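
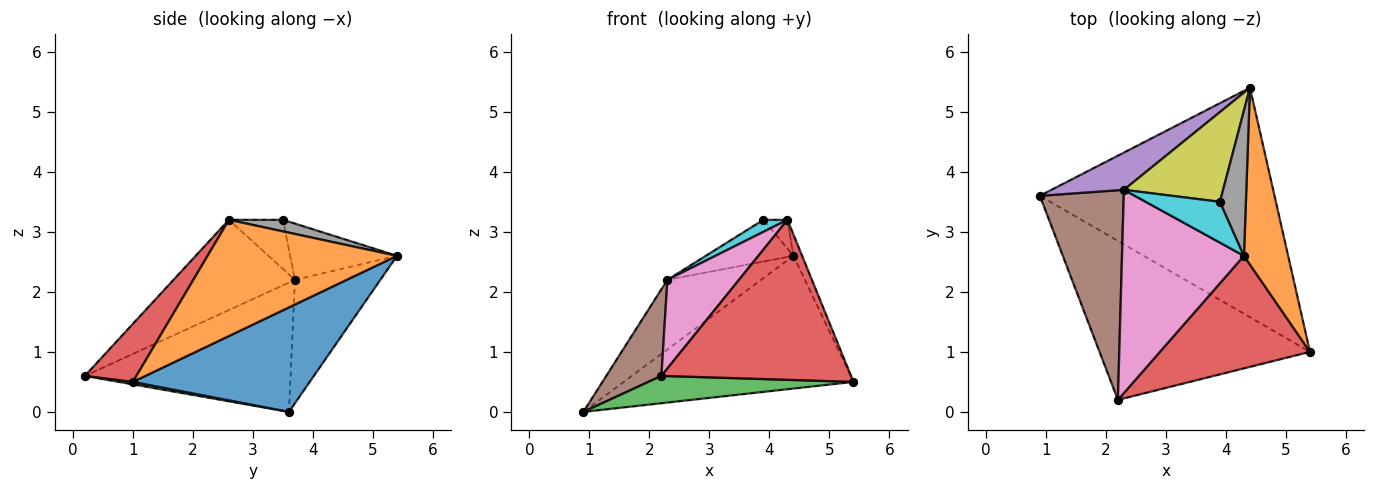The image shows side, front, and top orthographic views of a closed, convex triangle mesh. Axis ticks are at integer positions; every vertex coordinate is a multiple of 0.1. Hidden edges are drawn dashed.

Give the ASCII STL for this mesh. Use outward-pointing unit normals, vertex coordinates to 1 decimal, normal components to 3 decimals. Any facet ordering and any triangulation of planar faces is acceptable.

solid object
 facet normal 0.360 0.467 -0.808
  outer loop
   vertex 4.4 5.4 2.6
   vertex 5.4 1.0 0.5
   vertex 0.9 3.6 0.0
  endloop
 endfacet
 facet normal 0.934 0.043 0.355
  outer loop
   vertex 4.3 2.6 3.2
   vertex 5.4 1.0 0.5
   vertex 4.4 5.4 2.6
  endloop
 endfacet
 facet normal 0.012 -0.169 -0.985
  outer loop
   vertex 2.2 0.2 0.6
   vertex 0.9 3.6 0.0
   vertex 5.4 1.0 0.5
  endloop
 endfacet
 facet normal 0.217 -0.798 0.562
  outer loop
   vertex 2.2 0.2 0.6
   vertex 5.4 1.0 0.5
   vertex 4.3 2.6 3.2
  endloop
 endfacet
 facet normal -0.626 0.687 0.367
  outer loop
   vertex 2.3 3.7 2.2
   vertex 4.4 5.4 2.6
   vertex 0.9 3.6 0.0
  endloop
 endfacet
 facet normal -0.819 -0.219 0.531
  outer loop
   vertex 2.3 3.7 2.2
   vertex 0.9 3.6 0.0
   vertex 2.2 0.2 0.6
  endloop
 endfacet
 facet normal -0.561 -0.331 0.759
  outer loop
   vertex 2.3 3.7 2.2
   vertex 2.2 0.2 0.6
   vertex 4.3 2.6 3.2
  endloop
 endfacet
 facet normal 0.401 0.178 0.899
  outer loop
   vertex 3.9 3.5 3.2
   vertex 4.3 2.6 3.2
   vertex 4.4 5.4 2.6
  endloop
 endfacet
 facet normal -0.457 0.375 0.806
  outer loop
   vertex 3.9 3.5 3.2
   vertex 4.4 5.4 2.6
   vertex 2.3 3.7 2.2
  endloop
 endfacet
 facet normal -0.536 -0.238 0.810
  outer loop
   vertex 3.9 3.5 3.2
   vertex 2.3 3.7 2.2
   vertex 4.3 2.6 3.2
  endloop
 endfacet
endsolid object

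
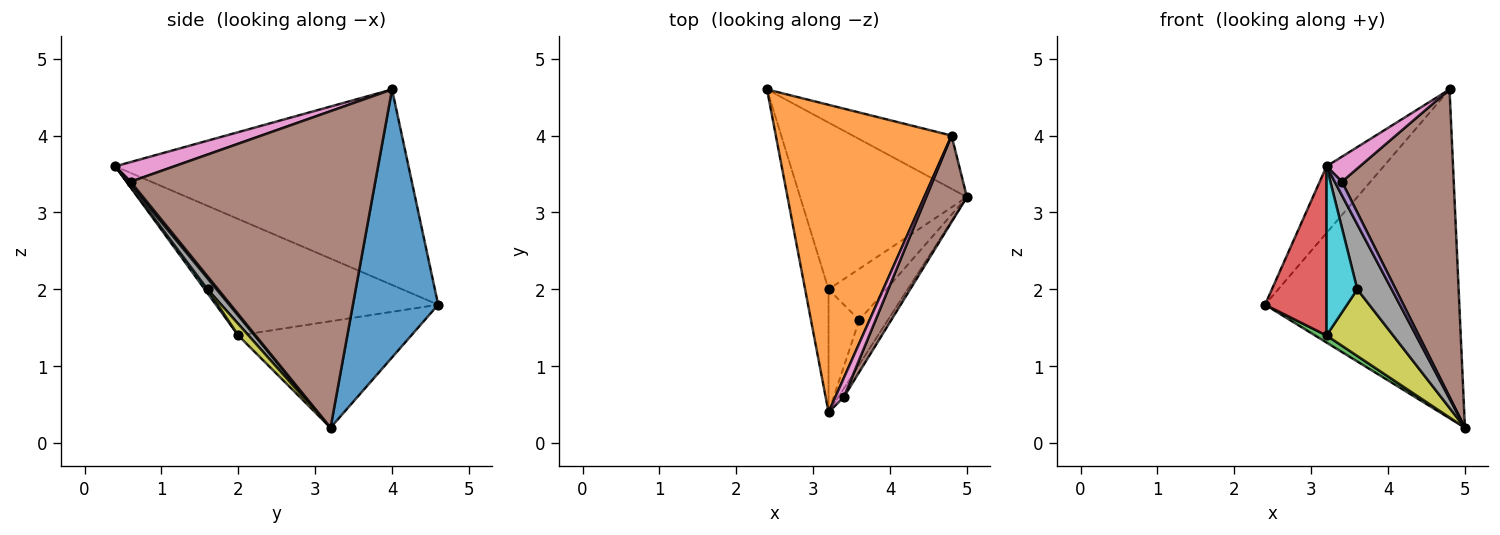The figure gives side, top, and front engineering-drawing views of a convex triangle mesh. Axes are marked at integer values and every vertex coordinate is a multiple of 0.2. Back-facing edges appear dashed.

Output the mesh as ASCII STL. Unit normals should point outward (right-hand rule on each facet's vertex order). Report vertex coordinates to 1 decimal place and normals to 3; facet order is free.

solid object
 facet normal 0.398 0.906 -0.147
  outer loop
   vertex 4.8 4.0 4.6
   vertex 5.0 3.2 0.2
   vertex 2.4 4.6 1.8
  endloop
 endfacet
 facet normal -0.736 0.143 0.662
  outer loop
   vertex 4.8 4.0 4.6
   vertex 2.4 4.6 1.8
   vertex 3.2 0.4 3.6
  endloop
 endfacet
 facet normal -0.538 -0.036 -0.842
  outer loop
   vertex 3.2 2.0 1.4
   vertex 2.4 4.6 1.8
   vertex 5.0 3.2 0.2
  endloop
 endfacet
 facet normal -0.946 -0.262 -0.190
  outer loop
   vertex 3.2 2.0 1.4
   vertex 3.2 0.4 3.6
   vertex 2.4 4.6 1.8
  endloop
 endfacet
 facet normal 0.303 -0.808 -0.505
  outer loop
   vertex 3.4 0.6 3.4
   vertex 3.2 0.4 3.6
   vertex 5.0 3.2 0.2
  endloop
 endfacet
 facet normal 0.903 -0.413 0.116
  outer loop
   vertex 3.4 0.6 3.4
   vertex 5.0 3.2 0.2
   vertex 4.8 4.0 4.6
  endloop
 endfacet
 facet normal 0.814 -0.460 0.354
  outer loop
   vertex 3.4 0.6 3.4
   vertex 4.8 4.0 4.6
   vertex 3.2 0.4 3.6
  endloop
 endfacet
 facet normal 0.212 -0.807 -0.552
  outer loop
   vertex 3.6 1.6 2.0
   vertex 5.0 3.2 0.2
   vertex 3.2 0.4 3.6
  endloop
 endfacet
 facet normal 0.121 -0.787 -0.605
  outer loop
   vertex 3.6 1.6 2.0
   vertex 3.2 2.0 1.4
   vertex 5.0 3.2 0.2
  endloop
 endfacet
 facet normal 0.073 -0.807 -0.587
  outer loop
   vertex 3.6 1.6 2.0
   vertex 3.2 0.4 3.6
   vertex 3.2 2.0 1.4
  endloop
 endfacet
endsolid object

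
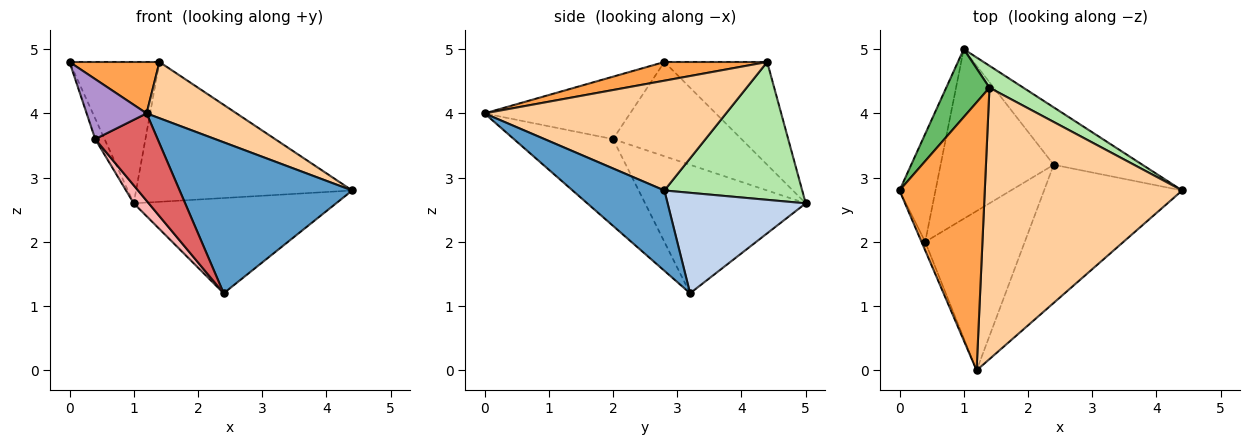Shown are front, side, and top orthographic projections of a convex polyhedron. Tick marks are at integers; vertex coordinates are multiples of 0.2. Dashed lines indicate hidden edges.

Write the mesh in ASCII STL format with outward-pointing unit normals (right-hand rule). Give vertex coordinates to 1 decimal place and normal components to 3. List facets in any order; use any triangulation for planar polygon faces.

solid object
 facet normal 0.365 -0.687 -0.628
  outer loop
   vertex 2.4 3.2 1.2
   vertex 4.4 2.8 2.8
   vertex 1.2 0.0 4.0
  endloop
 endfacet
 facet normal 0.505 0.739 -0.446
  outer loop
   vertex 1.0 5.0 2.6
   vertex 4.4 2.8 2.8
   vertex 2.4 3.2 1.2
  endloop
 endfacet
 facet normal 0.210 -0.184 0.960
  outer loop
   vertex 1.4 4.4 4.8
   vertex 0.0 2.8 4.8
   vertex 1.2 0.0 4.0
  endloop
 endfacet
 facet normal 0.478 -0.178 0.860
  outer loop
   vertex 1.4 4.4 4.8
   vertex 1.2 0.0 4.0
   vertex 4.4 2.8 2.8
  endloop
 endfacet
 facet normal -0.718 0.628 0.302
  outer loop
   vertex 1.4 4.4 4.8
   vertex 1.0 5.0 2.6
   vertex 0.0 2.8 4.8
  endloop
 endfacet
 facet normal 0.533 0.836 0.131
  outer loop
   vertex 1.4 4.4 4.8
   vertex 4.4 2.8 2.8
   vertex 1.0 5.0 2.6
  endloop
 endfacet
 facet normal -0.607 -0.382 -0.697
  outer loop
   vertex 0.4 2.0 3.6
   vertex 2.4 3.2 1.2
   vertex 1.2 0.0 4.0
  endloop
 endfacet
 facet normal -0.749 -0.070 -0.659
  outer loop
   vertex 0.4 2.0 3.6
   vertex 1.0 5.0 2.6
   vertex 2.4 3.2 1.2
  endloop
 endfacet
 facet normal -0.923 -0.380 -0.054
  outer loop
   vertex 0.4 2.0 3.6
   vertex 1.2 0.0 4.0
   vertex 0.0 2.8 4.8
  endloop
 endfacet
 facet normal -0.932 0.068 -0.356
  outer loop
   vertex 0.4 2.0 3.6
   vertex 0.0 2.8 4.8
   vertex 1.0 5.0 2.6
  endloop
 endfacet
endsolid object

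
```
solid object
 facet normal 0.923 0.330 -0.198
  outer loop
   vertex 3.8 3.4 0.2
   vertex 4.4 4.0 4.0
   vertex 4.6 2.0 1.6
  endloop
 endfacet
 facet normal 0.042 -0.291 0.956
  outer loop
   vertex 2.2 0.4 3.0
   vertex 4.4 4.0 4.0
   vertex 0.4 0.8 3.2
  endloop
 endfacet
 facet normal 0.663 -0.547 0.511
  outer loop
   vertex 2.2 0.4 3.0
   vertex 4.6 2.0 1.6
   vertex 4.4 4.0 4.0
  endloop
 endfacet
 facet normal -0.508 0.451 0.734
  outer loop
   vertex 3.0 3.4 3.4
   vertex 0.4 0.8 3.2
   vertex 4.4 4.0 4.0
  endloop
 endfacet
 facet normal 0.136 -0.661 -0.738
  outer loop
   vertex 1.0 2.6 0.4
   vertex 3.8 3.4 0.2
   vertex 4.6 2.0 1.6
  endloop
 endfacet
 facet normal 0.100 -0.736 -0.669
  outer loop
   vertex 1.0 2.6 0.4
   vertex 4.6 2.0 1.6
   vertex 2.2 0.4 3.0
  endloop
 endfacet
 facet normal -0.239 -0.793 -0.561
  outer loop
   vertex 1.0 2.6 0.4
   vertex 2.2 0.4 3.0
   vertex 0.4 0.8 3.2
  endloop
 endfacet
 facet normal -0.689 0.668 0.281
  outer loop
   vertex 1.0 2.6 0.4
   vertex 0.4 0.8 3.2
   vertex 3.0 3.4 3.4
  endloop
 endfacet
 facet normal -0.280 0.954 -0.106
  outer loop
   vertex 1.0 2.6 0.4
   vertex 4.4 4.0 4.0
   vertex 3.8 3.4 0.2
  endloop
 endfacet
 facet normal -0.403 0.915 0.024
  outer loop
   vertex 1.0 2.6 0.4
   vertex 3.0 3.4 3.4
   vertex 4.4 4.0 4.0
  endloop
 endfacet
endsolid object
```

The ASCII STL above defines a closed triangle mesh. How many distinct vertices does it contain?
7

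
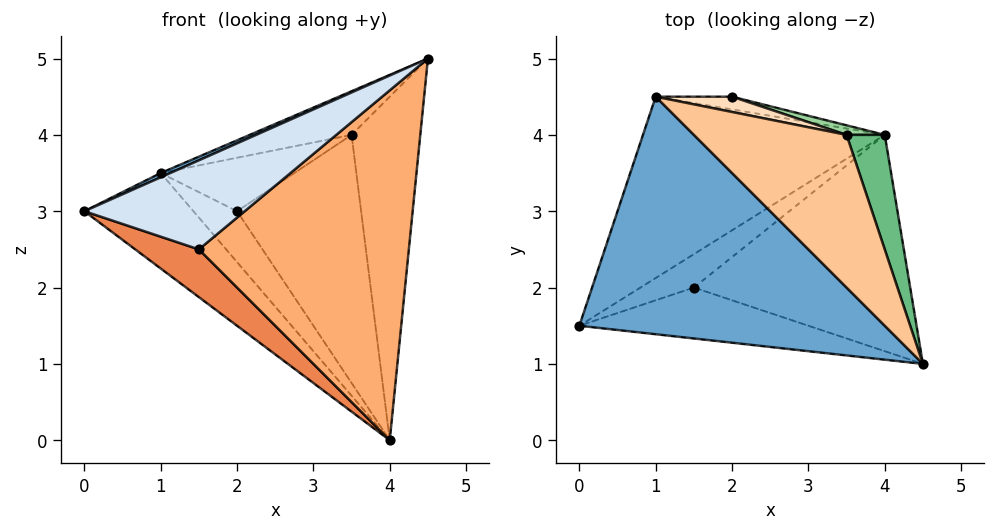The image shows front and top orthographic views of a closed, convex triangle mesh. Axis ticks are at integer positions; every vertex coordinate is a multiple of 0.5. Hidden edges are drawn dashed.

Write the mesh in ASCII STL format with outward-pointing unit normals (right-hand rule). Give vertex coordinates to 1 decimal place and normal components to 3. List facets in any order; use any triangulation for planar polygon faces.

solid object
 facet normal -0.408 -0.016 0.913
  outer loop
   vertex 1.0 4.5 3.5
   vertex 0.0 1.5 3.0
   vertex 4.5 1.0 5.0
  endloop
 endfacet
 facet normal -0.691 0.337 -0.640
  outer loop
   vertex 1.0 4.5 3.5
   vertex 4.0 4.0 0.0
   vertex 0.0 1.5 3.0
  endloop
 endfacet
 facet normal -0.120 0.963 -0.241
  outer loop
   vertex 1.0 4.5 3.5
   vertex 2.0 4.5 3.0
   vertex 4.0 4.0 0.0
  endloop
 endfacet
 facet normal 0.123 -0.862 -0.492
  outer loop
   vertex 1.5 2.0 2.5
   vertex 4.5 1.0 5.0
   vertex 0.0 1.5 3.0
  endloop
 endfacet
 facet normal 0.082 -0.816 -0.572
  outer loop
   vertex 1.5 2.0 2.5
   vertex 0.0 1.5 3.0
   vertex 4.0 4.0 0.0
  endloop
 endfacet
 facet normal 0.153 -0.841 -0.520
  outer loop
   vertex 1.5 2.0 2.5
   vertex 4.0 4.0 0.0
   vertex 4.5 1.0 5.0
  endloop
 endfacet
 facet normal -0.136 0.272 0.953
  outer loop
   vertex 3.5 4.0 4.0
   vertex 1.0 4.5 3.5
   vertex 4.5 1.0 5.0
  endloop
 endfacet
 facet normal 0.136 0.953 0.272
  outer loop
   vertex 3.5 4.0 4.0
   vertex 2.0 4.5 3.0
   vertex 1.0 4.5 3.5
  endloop
 endfacet
 facet normal 0.930 0.349 0.116
  outer loop
   vertex 3.5 4.0 4.0
   vertex 4.5 1.0 5.0
   vertex 4.0 4.0 0.0
  endloop
 endfacet
 facet normal 0.294 0.955 0.037
  outer loop
   vertex 3.5 4.0 4.0
   vertex 4.0 4.0 0.0
   vertex 2.0 4.5 3.0
  endloop
 endfacet
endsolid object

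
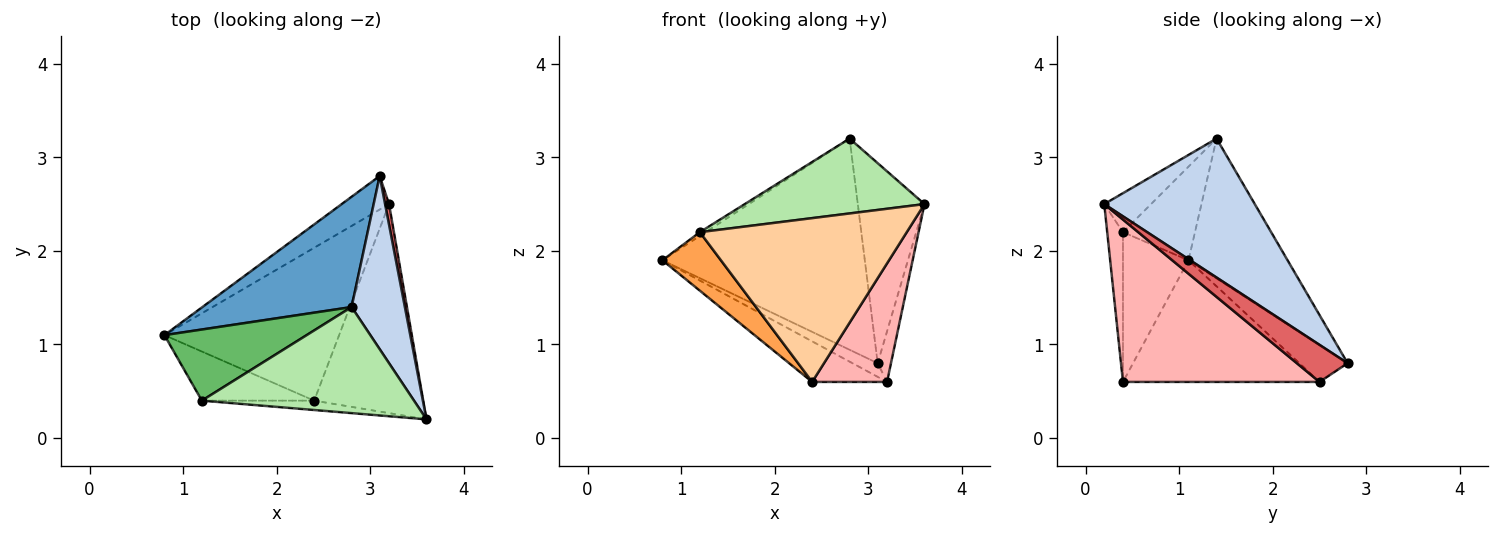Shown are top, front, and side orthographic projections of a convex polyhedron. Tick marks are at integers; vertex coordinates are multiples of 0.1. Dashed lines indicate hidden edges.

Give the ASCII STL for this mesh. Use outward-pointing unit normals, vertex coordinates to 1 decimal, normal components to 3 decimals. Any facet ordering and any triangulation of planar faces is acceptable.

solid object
 facet normal -0.398 0.813 0.425
  outer loop
   vertex 2.8 1.4 3.2
   vertex 3.1 2.8 0.8
   vertex 0.8 1.1 1.9
  endloop
 endfacet
 facet normal 0.863 0.382 0.331
  outer loop
   vertex 2.8 1.4 3.2
   vertex 3.6 0.2 2.5
   vertex 3.1 2.8 0.8
  endloop
 endfacet
 facet normal -0.651 -0.581 -0.488
  outer loop
   vertex 1.2 0.4 2.2
   vertex 0.8 1.1 1.9
   vertex 2.4 0.4 0.6
  endloop
 endfacet
 facet normal -0.076 -0.995 -0.057
  outer loop
   vertex 1.2 0.4 2.2
   vertex 2.4 0.4 0.6
   vertex 3.6 0.2 2.5
  endloop
 endfacet
 facet normal -0.549 0.044 0.835
  outer loop
   vertex 1.2 0.4 2.2
   vertex 2.8 1.4 3.2
   vertex 0.8 1.1 1.9
  endloop
 endfacet
 facet normal -0.149 -0.570 0.808
  outer loop
   vertex 1.2 0.4 2.2
   vertex 3.6 0.2 2.5
   vertex 2.8 1.4 3.2
  endloop
 endfacet
 facet normal 0.962 0.252 0.103
  outer loop
   vertex 3.2 2.5 0.6
   vertex 3.1 2.8 0.8
   vertex 3.6 0.2 2.5
  endloop
 endfacet
 facet normal 0.791 -0.302 -0.532
  outer loop
   vertex 3.2 2.5 0.6
   vertex 3.6 0.2 2.5
   vertex 2.4 0.4 0.6
  endloop
 endfacet
 facet normal -0.585 0.306 -0.751
  outer loop
   vertex 3.2 2.5 0.6
   vertex 0.8 1.1 1.9
   vertex 3.1 2.8 0.8
  endloop
 endfacet
 facet normal -0.558 0.213 -0.802
  outer loop
   vertex 3.2 2.5 0.6
   vertex 2.4 0.4 0.6
   vertex 0.8 1.1 1.9
  endloop
 endfacet
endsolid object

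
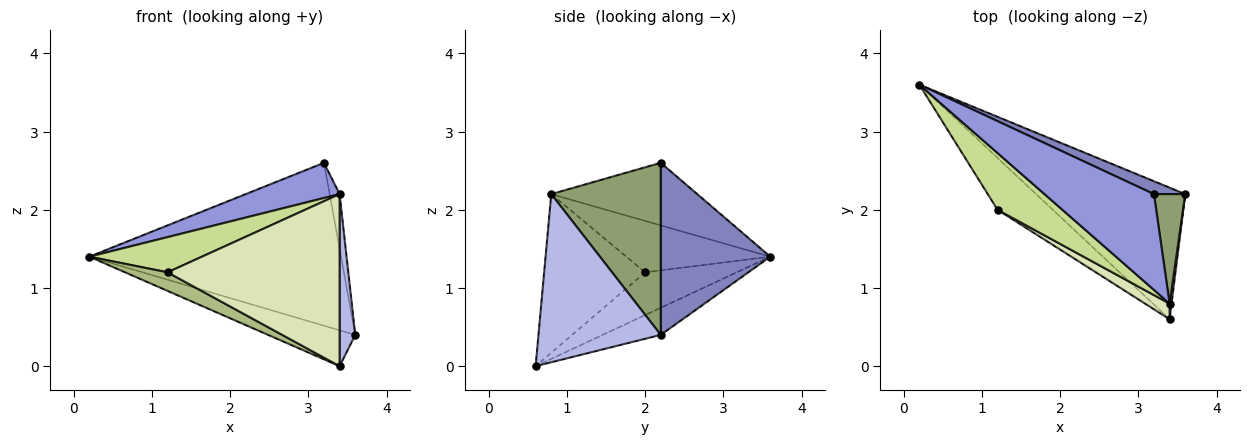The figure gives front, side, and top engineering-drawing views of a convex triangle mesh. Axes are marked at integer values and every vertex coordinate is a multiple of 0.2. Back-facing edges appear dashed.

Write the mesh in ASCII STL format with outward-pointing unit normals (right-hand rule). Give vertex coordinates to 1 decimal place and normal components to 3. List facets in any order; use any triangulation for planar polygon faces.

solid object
 facet normal -0.173 0.259 -0.950
  outer loop
   vertex 3.4 0.6 0.0
   vertex 0.2 3.6 1.4
   vertex 3.6 2.2 0.4
  endloop
 endfacet
 facet normal 0.398 0.915 0.072
  outer loop
   vertex 3.2 2.2 2.6
   vertex 3.6 2.2 0.4
   vertex 0.2 3.6 1.4
  endloop
 endfacet
 facet normal -0.473 -0.304 0.827
  outer loop
   vertex 3.4 0.8 2.2
   vertex 3.2 2.2 2.6
   vertex 0.2 3.6 1.4
  endloop
 endfacet
 facet normal 0.992 -0.127 0.012
  outer loop
   vertex 3.4 0.8 2.2
   vertex 3.4 0.6 0.0
   vertex 3.6 2.2 0.4
  endloop
 endfacet
 facet normal 0.980 0.089 0.178
  outer loop
   vertex 3.4 0.8 2.2
   vertex 3.6 2.2 0.4
   vertex 3.2 2.2 2.6
  endloop
 endfacet
 facet normal -0.589 -0.273 -0.761
  outer loop
   vertex 1.2 2.0 1.2
   vertex 0.2 3.6 1.4
   vertex 3.4 0.6 0.0
  endloop
 endfacet
 facet normal -0.559 -0.437 0.705
  outer loop
   vertex 1.2 2.0 1.2
   vertex 3.4 0.8 2.2
   vertex 0.2 3.6 1.4
  endloop
 endfacet
 facet normal -0.505 -0.860 0.078
  outer loop
   vertex 1.2 2.0 1.2
   vertex 3.4 0.6 0.0
   vertex 3.4 0.8 2.2
  endloop
 endfacet
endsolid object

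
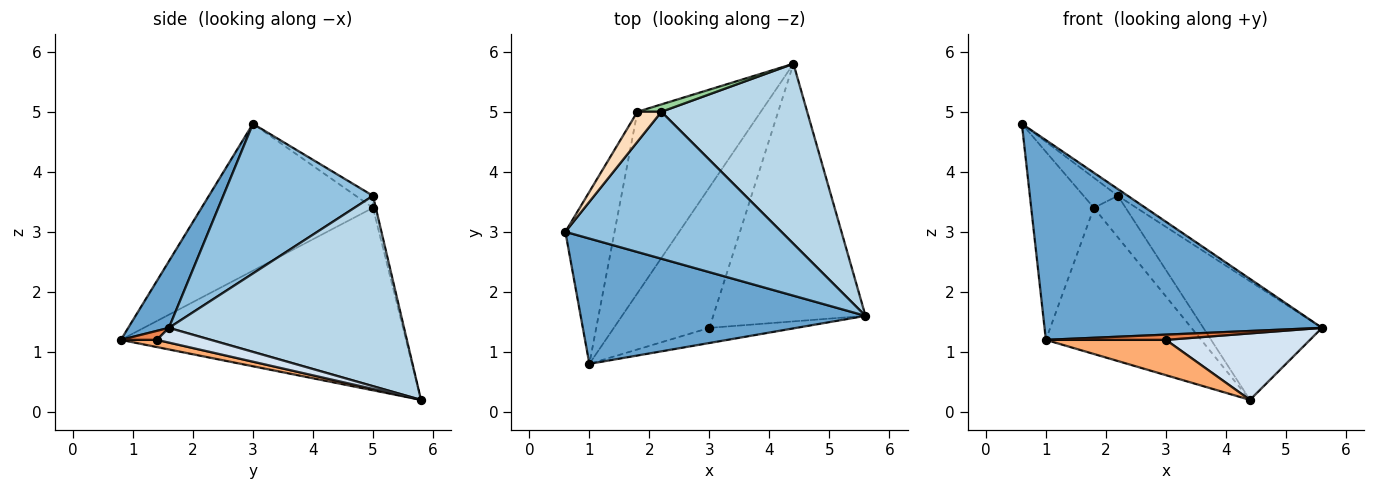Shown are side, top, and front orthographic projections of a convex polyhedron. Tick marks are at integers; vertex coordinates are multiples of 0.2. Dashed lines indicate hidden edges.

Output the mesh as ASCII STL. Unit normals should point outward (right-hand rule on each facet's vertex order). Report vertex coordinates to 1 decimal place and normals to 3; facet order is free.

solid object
 facet normal 0.123 -0.841 0.527
  outer loop
   vertex 1.0 0.8 1.2
   vertex 5.6 1.6 1.4
   vertex 0.6 3.0 4.8
  endloop
 endfacet
 facet normal 0.569 0.038 0.821
  outer loop
   vertex 2.2 5.0 3.6
   vertex 0.6 3.0 4.8
   vertex 5.6 1.6 1.4
  endloop
 endfacet
 facet normal 0.737 0.372 0.564
  outer loop
   vertex 2.2 5.0 3.6
   vertex 5.6 1.6 1.4
   vertex 4.4 5.8 0.2
  endloop
 endfacet
 facet normal 0.093 -0.249 -0.964
  outer loop
   vertex 3.0 1.4 1.2
   vertex 4.4 5.8 0.2
   vertex 5.6 1.6 1.4
  endloop
 endfacet
 facet normal 0.097 -0.324 -0.941
  outer loop
   vertex 3.0 1.4 1.2
   vertex 5.6 1.6 1.4
   vertex 1.0 0.8 1.2
  endloop
 endfacet
 facet normal 0.073 -0.243 -0.967
  outer loop
   vertex 3.0 1.4 1.2
   vertex 1.0 0.8 1.2
   vertex 4.4 5.8 0.2
  endloop
 endfacet
 facet normal -0.896 0.328 -0.300
  outer loop
   vertex 1.8 5.0 3.4
   vertex 1.0 0.8 1.2
   vertex 0.6 3.0 4.8
  endloop
 endfacet
 facet normal -0.333 0.667 0.667
  outer loop
   vertex 1.8 5.0 3.4
   vertex 0.6 3.0 4.8
   vertex 2.2 5.0 3.6
  endloop
 endfacet
 facet normal -0.755 0.411 -0.511
  outer loop
   vertex 1.8 5.0 3.4
   vertex 4.4 5.8 0.2
   vertex 1.0 0.8 1.2
  endloop
 endfacet
 facet normal -0.087 0.981 0.174
  outer loop
   vertex 1.8 5.0 3.4
   vertex 2.2 5.0 3.6
   vertex 4.4 5.8 0.2
  endloop
 endfacet
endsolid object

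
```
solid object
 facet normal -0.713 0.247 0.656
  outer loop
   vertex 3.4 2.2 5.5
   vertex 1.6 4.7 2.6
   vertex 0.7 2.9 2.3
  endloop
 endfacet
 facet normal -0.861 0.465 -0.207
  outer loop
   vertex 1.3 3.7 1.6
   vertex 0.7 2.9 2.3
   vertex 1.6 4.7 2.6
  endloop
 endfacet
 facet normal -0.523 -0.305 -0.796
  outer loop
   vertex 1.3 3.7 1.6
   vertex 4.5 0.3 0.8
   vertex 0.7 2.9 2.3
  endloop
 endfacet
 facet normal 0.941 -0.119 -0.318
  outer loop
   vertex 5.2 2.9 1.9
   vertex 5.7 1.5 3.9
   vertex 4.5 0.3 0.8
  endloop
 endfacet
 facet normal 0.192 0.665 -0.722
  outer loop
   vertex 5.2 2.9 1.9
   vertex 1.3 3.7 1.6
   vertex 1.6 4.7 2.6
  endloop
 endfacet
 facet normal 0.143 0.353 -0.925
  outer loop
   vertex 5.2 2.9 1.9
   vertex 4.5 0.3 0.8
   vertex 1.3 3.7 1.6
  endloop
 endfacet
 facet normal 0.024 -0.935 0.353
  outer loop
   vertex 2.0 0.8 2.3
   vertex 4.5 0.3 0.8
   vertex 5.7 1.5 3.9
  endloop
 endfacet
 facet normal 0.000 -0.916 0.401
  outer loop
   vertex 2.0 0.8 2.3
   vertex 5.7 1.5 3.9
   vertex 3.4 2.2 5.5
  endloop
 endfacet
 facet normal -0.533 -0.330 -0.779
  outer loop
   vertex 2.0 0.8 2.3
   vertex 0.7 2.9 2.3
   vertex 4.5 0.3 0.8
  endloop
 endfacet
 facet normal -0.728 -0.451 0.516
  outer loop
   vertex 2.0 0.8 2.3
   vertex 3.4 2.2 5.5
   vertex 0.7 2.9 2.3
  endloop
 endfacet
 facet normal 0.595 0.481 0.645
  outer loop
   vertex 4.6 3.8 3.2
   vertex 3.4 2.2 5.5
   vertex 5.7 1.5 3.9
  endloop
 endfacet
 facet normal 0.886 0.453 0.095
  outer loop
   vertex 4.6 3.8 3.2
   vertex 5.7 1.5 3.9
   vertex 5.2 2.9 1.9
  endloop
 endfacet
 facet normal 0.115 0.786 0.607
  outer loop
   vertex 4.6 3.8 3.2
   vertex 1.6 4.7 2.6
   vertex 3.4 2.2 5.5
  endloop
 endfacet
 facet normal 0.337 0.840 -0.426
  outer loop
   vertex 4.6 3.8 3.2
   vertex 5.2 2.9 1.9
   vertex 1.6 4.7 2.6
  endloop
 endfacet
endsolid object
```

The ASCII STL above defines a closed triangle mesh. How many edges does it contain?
21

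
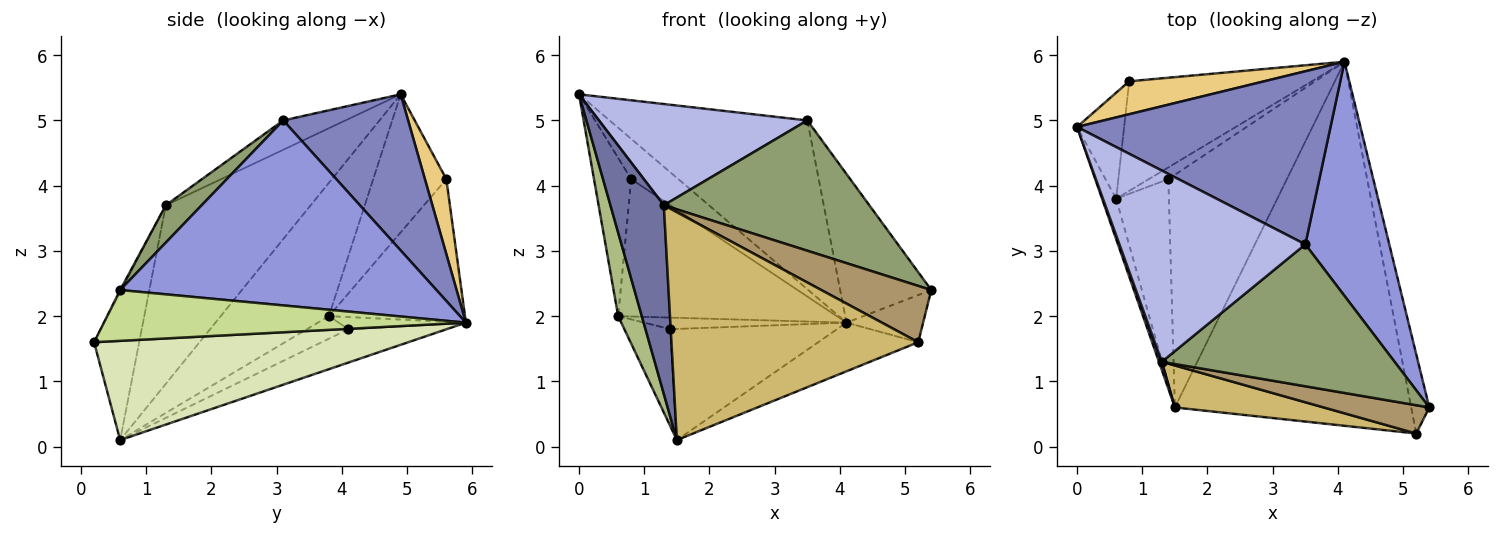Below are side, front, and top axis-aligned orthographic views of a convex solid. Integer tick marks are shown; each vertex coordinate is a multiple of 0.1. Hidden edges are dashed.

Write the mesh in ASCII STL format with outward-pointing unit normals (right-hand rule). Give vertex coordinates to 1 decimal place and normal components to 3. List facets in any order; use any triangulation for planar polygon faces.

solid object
 facet normal -0.938 -0.346 0.015
  outer loop
   vertex 1.3 1.3 3.7
   vertex 0.0 4.9 5.4
   vertex 1.5 0.6 0.1
  endloop
 endfacet
 facet normal 0.403 0.639 0.655
  outer loop
   vertex 3.5 3.1 5.0
   vertex 4.1 5.9 1.9
   vertex 0.0 4.9 5.4
  endloop
 endfacet
 facet normal 0.881 0.254 0.400
  outer loop
   vertex 3.5 3.1 5.0
   vertex 5.4 0.6 2.4
   vertex 4.1 5.9 1.9
  endloop
 endfacet
 facet normal -0.138 -0.463 0.875
  outer loop
   vertex 3.5 3.1 5.0
   vertex 0.0 4.9 5.4
   vertex 1.3 1.3 3.7
  endloop
 endfacet
 facet normal 0.117 -0.672 0.732
  outer loop
   vertex 3.5 3.1 5.0
   vertex 1.3 1.3 3.7
   vertex 5.4 0.6 2.4
  endloop
 endfacet
 facet normal -0.972 -0.212 -0.103
  outer loop
   vertex 0.6 3.8 2.0
   vertex 1.5 0.6 0.1
   vertex 0.0 4.9 5.4
  endloop
 endfacet
 facet normal 0.924 0.196 -0.329
  outer loop
   vertex 5.2 0.2 1.6
   vertex 4.1 5.9 1.9
   vertex 5.4 0.6 2.4
  endloop
 endfacet
 facet normal 0.384 0.122 -0.915
  outer loop
   vertex 5.2 0.2 1.6
   vertex 1.5 0.6 0.1
   vertex 4.1 5.9 1.9
  endloop
 endfacet
 facet normal -0.010 -0.893 0.449
  outer loop
   vertex 5.2 0.2 1.6
   vertex 5.4 0.6 2.4
   vertex 1.3 1.3 3.7
  endloop
 endfacet
 facet normal -0.177 -0.968 0.178
  outer loop
   vertex 5.2 0.2 1.6
   vertex 1.3 1.3 3.7
   vertex 1.5 0.6 0.1
  endloop
 endfacet
 facet normal 0.332 0.730 0.597
  outer loop
   vertex 0.8 5.6 4.1
   vertex 0.0 4.9 5.4
   vertex 4.1 5.9 1.9
  endloop
 endfacet
 facet normal -0.853 0.434 -0.291
  outer loop
   vertex 0.8 5.6 4.1
   vertex 0.6 3.8 2.0
   vertex 0.0 4.9 5.4
  endloop
 endfacet
 facet normal -0.438 0.703 -0.561
  outer loop
   vertex 0.8 5.6 4.1
   vertex 4.1 5.9 1.9
   vertex 0.6 3.8 2.0
  endloop
 endfacet
 facet normal -0.246 0.418 -0.875
  outer loop
   vertex 1.4 4.1 1.8
   vertex 4.1 5.9 1.9
   vertex 1.5 0.6 0.1
  endloop
 endfacet
 facet normal -0.404 0.642 -0.652
  outer loop
   vertex 1.4 4.1 1.8
   vertex 0.6 3.8 2.0
   vertex 4.1 5.9 1.9
  endloop
 endfacet
 facet normal -0.360 0.399 -0.843
  outer loop
   vertex 1.4 4.1 1.8
   vertex 1.5 0.6 0.1
   vertex 0.6 3.8 2.0
  endloop
 endfacet
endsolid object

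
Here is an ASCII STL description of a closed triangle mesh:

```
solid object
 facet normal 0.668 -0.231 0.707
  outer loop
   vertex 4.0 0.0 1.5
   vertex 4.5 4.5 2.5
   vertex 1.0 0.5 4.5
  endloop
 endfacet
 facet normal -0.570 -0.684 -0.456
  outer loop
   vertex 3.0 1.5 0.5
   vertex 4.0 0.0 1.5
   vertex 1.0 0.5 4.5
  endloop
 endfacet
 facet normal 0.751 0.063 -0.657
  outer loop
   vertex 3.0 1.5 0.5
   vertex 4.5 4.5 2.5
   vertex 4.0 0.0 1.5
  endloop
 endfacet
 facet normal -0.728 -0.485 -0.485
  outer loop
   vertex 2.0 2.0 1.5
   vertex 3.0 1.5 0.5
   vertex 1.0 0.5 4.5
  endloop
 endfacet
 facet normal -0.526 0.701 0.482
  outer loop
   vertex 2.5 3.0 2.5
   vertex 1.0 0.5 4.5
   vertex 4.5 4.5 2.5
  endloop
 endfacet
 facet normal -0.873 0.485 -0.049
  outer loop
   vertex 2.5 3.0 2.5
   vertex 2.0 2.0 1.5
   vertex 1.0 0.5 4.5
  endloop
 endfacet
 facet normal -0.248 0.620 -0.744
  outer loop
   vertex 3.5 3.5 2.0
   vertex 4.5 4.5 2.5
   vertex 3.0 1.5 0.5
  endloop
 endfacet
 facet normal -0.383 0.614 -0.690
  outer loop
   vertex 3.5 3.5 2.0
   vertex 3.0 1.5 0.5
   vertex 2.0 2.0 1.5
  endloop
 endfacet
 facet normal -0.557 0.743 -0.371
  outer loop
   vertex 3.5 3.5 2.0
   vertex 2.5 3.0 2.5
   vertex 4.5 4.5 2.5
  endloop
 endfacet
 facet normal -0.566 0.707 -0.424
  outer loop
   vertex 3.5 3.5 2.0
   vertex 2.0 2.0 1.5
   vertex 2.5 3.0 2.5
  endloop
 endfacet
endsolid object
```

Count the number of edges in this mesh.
15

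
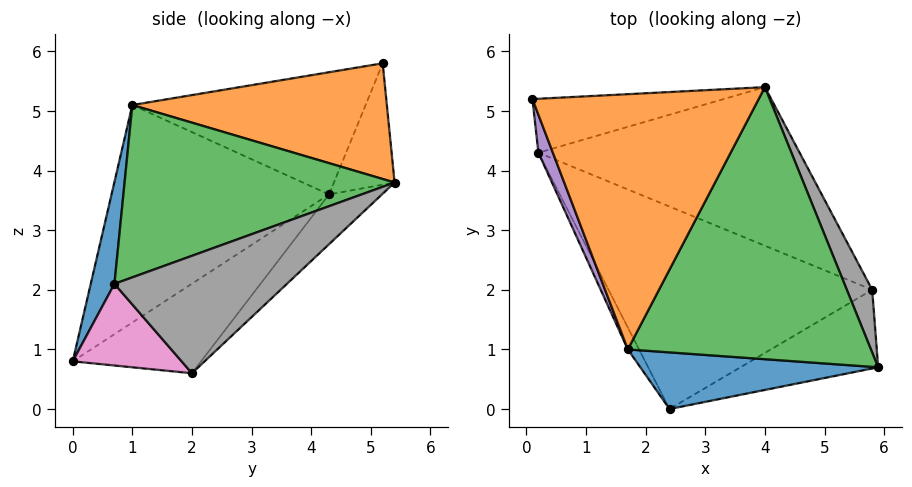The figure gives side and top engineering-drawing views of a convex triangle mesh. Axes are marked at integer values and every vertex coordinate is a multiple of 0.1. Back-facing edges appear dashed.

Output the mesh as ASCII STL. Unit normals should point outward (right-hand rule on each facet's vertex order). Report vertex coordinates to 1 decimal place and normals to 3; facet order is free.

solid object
 facet normal 0.103 -0.965 0.241
  outer loop
   vertex 1.7 1.0 5.1
   vertex 2.4 0.0 0.8
   vertex 5.9 0.7 2.1
  endloop
 endfacet
 facet normal 0.455 0.025 0.890
  outer loop
   vertex 1.7 1.0 5.1
   vertex 4.0 5.4 3.8
   vertex 0.1 5.2 5.8
  endloop
 endfacet
 facet normal 0.577 -0.061 0.814
  outer loop
   vertex 1.7 1.0 5.1
   vertex 5.9 0.7 2.1
   vertex 4.0 5.4 3.8
  endloop
 endfacet
 facet normal -0.239 0.895 -0.377
  outer loop
   vertex 0.2 4.3 3.6
   vertex 0.1 5.2 5.8
   vertex 4.0 5.4 3.8
  endloop
 endfacet
 facet normal -0.923 -0.370 0.109
  outer loop
   vertex 0.2 4.3 3.6
   vertex 1.7 1.0 5.1
   vertex 0.1 5.2 5.8
  endloop
 endfacet
 facet normal -0.901 -0.431 -0.047
  outer loop
   vertex 0.2 4.3 3.6
   vertex 2.4 0.0 0.8
   vertex 1.7 1.0 5.1
  endloop
 endfacet
 facet normal 0.369 -0.690 -0.623
  outer loop
   vertex 5.8 2.0 0.6
   vertex 5.9 0.7 2.1
   vertex 2.4 0.0 0.8
  endloop
 endfacet
 facet normal 0.931 0.304 0.201
  outer loop
   vertex 5.8 2.0 0.6
   vertex 4.0 5.4 3.8
   vertex 5.9 0.7 2.1
  endloop
 endfacet
 facet normal -0.293 0.412 -0.863
  outer loop
   vertex 5.8 2.0 0.6
   vertex 2.4 0.0 0.8
   vertex 0.2 4.3 3.6
  endloop
 endfacet
 facet normal -0.144 0.637 -0.758
  outer loop
   vertex 5.8 2.0 0.6
   vertex 0.2 4.3 3.6
   vertex 4.0 5.4 3.8
  endloop
 endfacet
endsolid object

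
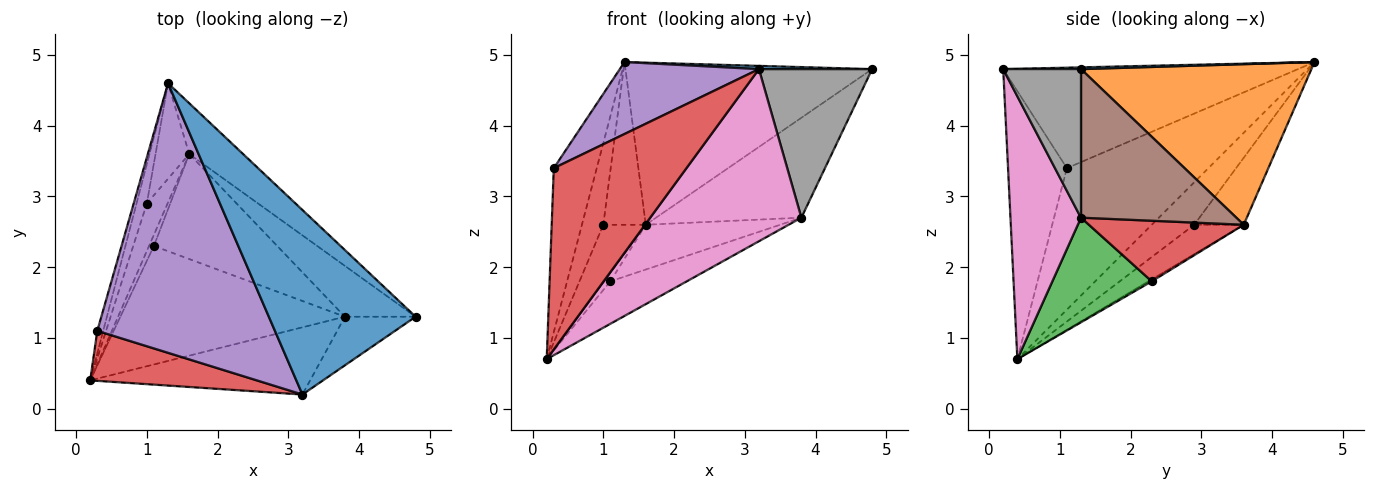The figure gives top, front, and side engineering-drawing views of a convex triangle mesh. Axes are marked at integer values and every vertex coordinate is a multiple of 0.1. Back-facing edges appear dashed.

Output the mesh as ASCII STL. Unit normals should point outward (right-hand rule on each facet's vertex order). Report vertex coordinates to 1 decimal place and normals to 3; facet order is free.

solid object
 facet normal 0.012 -0.018 1.000
  outer loop
   vertex 3.2 0.2 4.8
   vertex 4.8 1.3 4.8
   vertex 1.3 4.6 4.9
  endloop
 endfacet
 facet normal 0.665 0.712 -0.223
  outer loop
   vertex 1.6 3.6 2.6
   vertex 1.3 4.6 4.9
   vertex 4.8 1.3 4.8
  endloop
 endfacet
 facet normal -0.956 0.290 -0.040
  outer loop
   vertex 0.3 1.1 3.4
   vertex 1.3 4.6 4.9
   vertex 0.2 0.4 0.7
  endloop
 endfacet
 facet normal -0.393 -0.886 0.244
  outer loop
   vertex 0.3 1.1 3.4
   vertex 0.2 0.4 0.7
   vertex 3.2 0.2 4.8
  endloop
 endfacet
 facet normal -0.480 -0.226 0.848
  outer loop
   vertex 0.3 1.1 3.4
   vertex 3.2 0.2 4.8
   vertex 1.3 4.6 4.9
  endloop
 endfacet
 facet normal 0.690 0.645 -0.328
  outer loop
   vertex 3.8 1.3 2.7
   vertex 1.6 3.6 2.6
   vertex 4.8 1.3 4.8
  endloop
 endfacet
 facet normal 0.399 -0.854 -0.334
  outer loop
   vertex 3.8 1.3 2.7
   vertex 3.2 0.2 4.8
   vertex 0.2 0.4 0.7
  endloop
 endfacet
 facet normal 0.547 -0.796 -0.260
  outer loop
   vertex 3.8 1.3 2.7
   vertex 4.8 1.3 4.8
   vertex 3.2 0.2 4.8
  endloop
 endfacet
 facet normal -0.873 0.440 -0.211
  outer loop
   vertex 1.0 2.9 2.6
   vertex 0.2 0.4 0.7
   vertex 1.3 4.6 4.9
  endloop
 endfacet
 facet normal -0.669 0.573 -0.473
  outer loop
   vertex 1.0 2.9 2.6
   vertex 1.6 3.6 2.6
   vertex 0.2 0.4 0.7
  endloop
 endfacet
 facet normal -0.709 0.608 -0.357
  outer loop
   vertex 1.0 2.9 2.6
   vertex 1.3 4.6 4.9
   vertex 1.6 3.6 2.6
  endloop
 endfacet
 facet normal -0.308 0.582 -0.753
  outer loop
   vertex 1.1 2.3 1.8
   vertex 0.2 0.4 0.7
   vertex 1.6 3.6 2.6
  endloop
 endfacet
 facet normal 0.402 0.309 -0.862
  outer loop
   vertex 1.1 2.3 1.8
   vertex 3.8 1.3 2.7
   vertex 0.2 0.4 0.7
  endloop
 endfacet
 facet normal 0.412 0.357 -0.838
  outer loop
   vertex 1.1 2.3 1.8
   vertex 1.6 3.6 2.6
   vertex 3.8 1.3 2.7
  endloop
 endfacet
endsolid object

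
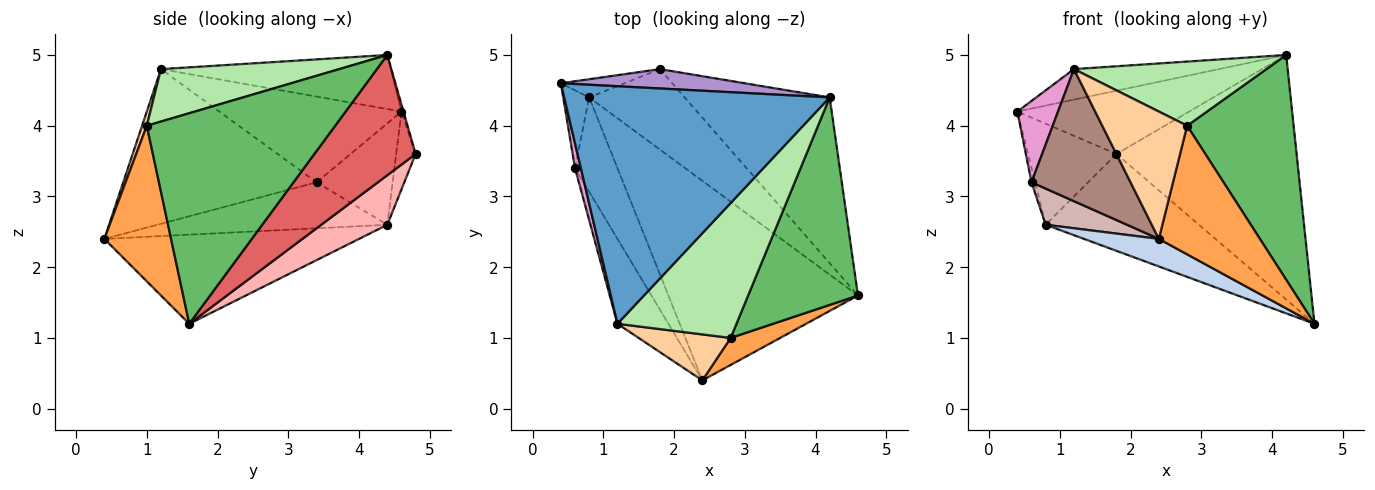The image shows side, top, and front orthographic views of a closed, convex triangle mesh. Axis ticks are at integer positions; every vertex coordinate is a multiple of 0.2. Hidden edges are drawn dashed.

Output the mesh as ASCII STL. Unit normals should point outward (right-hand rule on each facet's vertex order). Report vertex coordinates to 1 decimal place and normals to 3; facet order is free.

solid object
 facet normal -0.198 0.125 0.972
  outer loop
   vertex 1.2 1.2 4.8
   vertex 4.2 4.4 5.0
   vertex 0.4 4.6 4.2
  endloop
 endfacet
 facet normal -0.422 -0.124 -0.898
  outer loop
   vertex 0.8 4.4 2.6
   vertex 4.6 1.6 1.2
   vertex 2.4 0.4 2.4
  endloop
 endfacet
 facet normal 0.543 -0.822 0.173
  outer loop
   vertex 2.8 1.0 4.0
   vertex 2.4 0.4 2.4
   vertex 4.6 1.6 1.2
  endloop
 endfacet
 facet normal 0.052 -0.939 0.339
  outer loop
   vertex 2.8 1.0 4.0
   vertex 1.2 1.2 4.8
   vertex 2.4 0.4 2.4
  endloop
 endfacet
 facet normal 0.793 -0.448 0.414
  outer loop
   vertex 2.8 1.0 4.0
   vertex 4.6 1.6 1.2
   vertex 4.2 4.4 5.0
  endloop
 endfacet
 facet normal 0.370 -0.399 0.839
  outer loop
   vertex 2.8 1.0 4.0
   vertex 4.2 4.4 5.0
   vertex 1.2 1.2 4.8
  endloop
 endfacet
 facet normal 0.422 0.751 -0.509
  outer loop
   vertex 1.8 4.8 3.6
   vertex 4.2 4.4 5.0
   vertex 4.6 1.6 1.2
  endloop
 endfacet
 facet normal 0.315 0.730 -0.607
  outer loop
   vertex 1.8 4.8 3.6
   vertex 4.6 1.6 1.2
   vertex 0.8 4.4 2.6
  endloop
 endfacet
 facet normal -0.011 0.956 0.292
  outer loop
   vertex 1.8 4.8 3.6
   vertex 0.4 4.6 4.2
   vertex 4.2 4.4 5.0
  endloop
 endfacet
 facet normal -0.212 0.962 -0.173
  outer loop
   vertex 1.8 4.8 3.6
   vertex 0.8 4.4 2.6
   vertex 0.4 4.6 4.2
  endloop
 endfacet
 facet normal -0.854 -0.437 -0.281
  outer loop
   vertex 0.6 3.4 3.2
   vertex 2.4 0.4 2.4
   vertex 1.2 1.2 4.8
  endloop
 endfacet
 facet normal -0.711 -0.252 -0.656
  outer loop
   vertex 0.6 3.4 3.2
   vertex 0.8 4.4 2.6
   vertex 2.4 0.4 2.4
  endloop
 endfacet
 facet normal -0.974 -0.217 0.066
  outer loop
   vertex 0.6 3.4 3.2
   vertex 1.2 1.2 4.8
   vertex 0.4 4.6 4.2
  endloop
 endfacet
 facet normal -0.968 0.045 -0.248
  outer loop
   vertex 0.6 3.4 3.2
   vertex 0.4 4.6 4.2
   vertex 0.8 4.4 2.6
  endloop
 endfacet
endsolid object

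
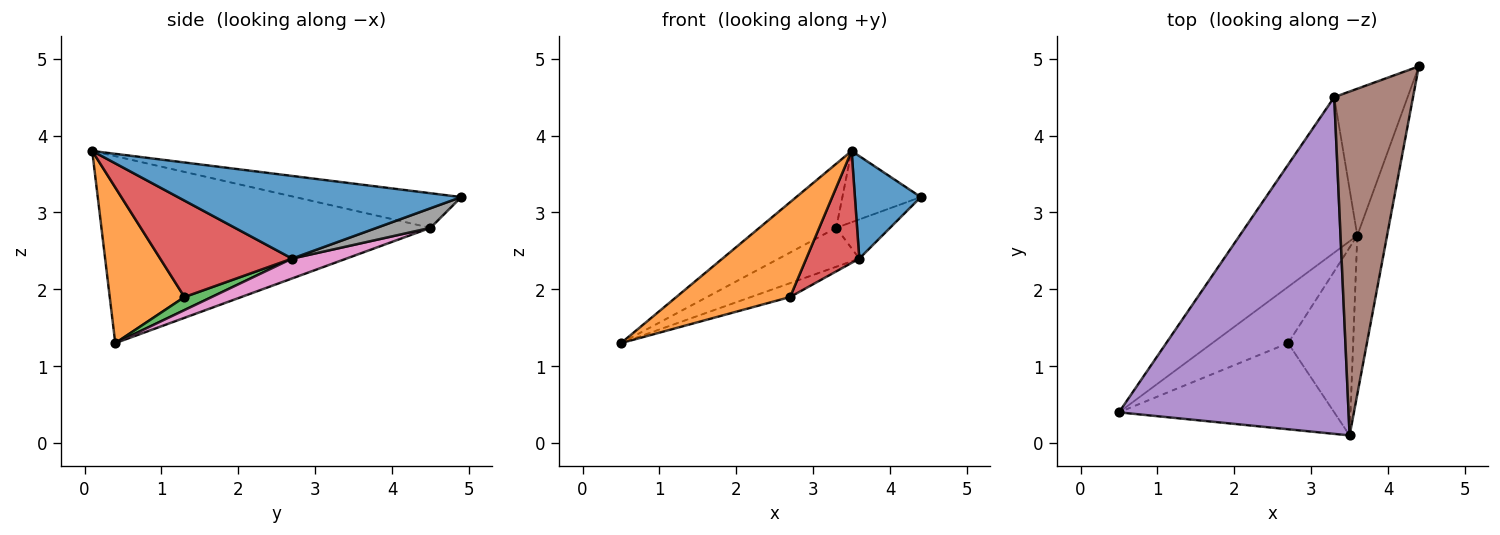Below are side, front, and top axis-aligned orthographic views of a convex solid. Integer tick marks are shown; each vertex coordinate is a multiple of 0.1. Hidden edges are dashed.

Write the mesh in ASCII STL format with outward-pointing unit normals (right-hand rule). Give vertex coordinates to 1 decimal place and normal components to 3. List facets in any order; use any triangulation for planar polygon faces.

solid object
 facet normal 0.919 -0.214 -0.331
  outer loop
   vertex 3.6 2.7 2.4
   vertex 4.4 4.9 3.2
   vertex 3.5 0.1 3.8
  endloop
 endfacet
 facet normal 0.437 -0.666 -0.605
  outer loop
   vertex 2.7 1.3 1.9
   vertex 3.5 0.1 3.8
   vertex 0.5 0.4 1.3
  endloop
 endfacet
 facet normal 0.165 0.236 -0.958
  outer loop
   vertex 2.7 1.3 1.9
   vertex 0.5 0.4 1.3
   vertex 3.6 2.7 2.4
  endloop
 endfacet
 facet normal 0.786 -0.316 -0.531
  outer loop
   vertex 2.7 1.3 1.9
   vertex 3.6 2.7 2.4
   vertex 3.5 0.1 3.8
  endloop
 endfacet
 facet normal -0.625 0.146 0.767
  outer loop
   vertex 3.3 4.5 2.8
   vertex 0.5 0.4 1.3
   vertex 3.5 0.1 3.8
  endloop
 endfacet
 facet normal -0.395 0.186 0.900
  outer loop
   vertex 3.3 4.5 2.8
   vertex 3.5 0.1 3.8
   vertex 4.4 4.9 3.2
  endloop
 endfacet
 facet normal 0.162 0.240 -0.957
  outer loop
   vertex 3.3 4.5 2.8
   vertex 3.6 2.7 2.4
   vertex 0.5 0.4 1.3
  endloop
 endfacet
 facet normal 0.250 0.250 -0.936
  outer loop
   vertex 3.3 4.5 2.8
   vertex 4.4 4.9 3.2
   vertex 3.6 2.7 2.4
  endloop
 endfacet
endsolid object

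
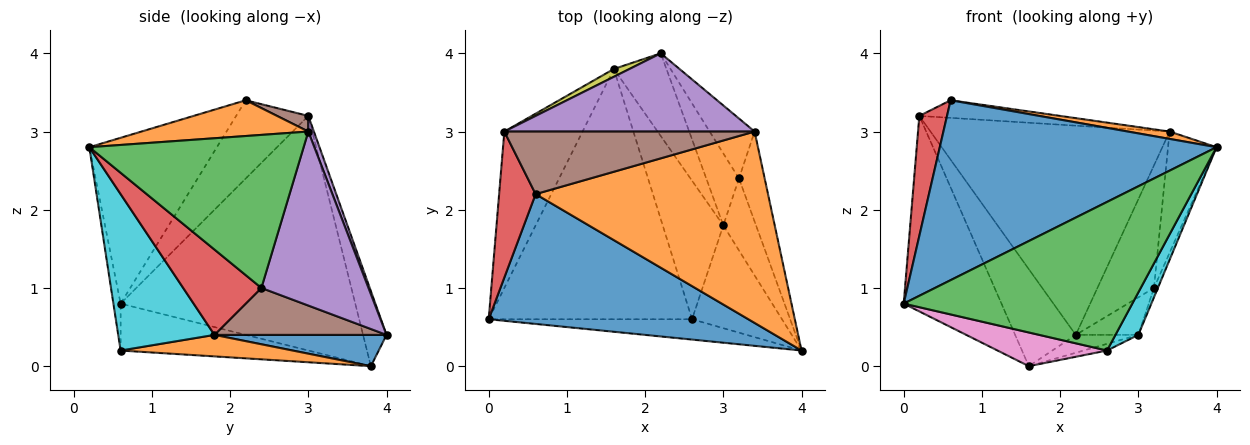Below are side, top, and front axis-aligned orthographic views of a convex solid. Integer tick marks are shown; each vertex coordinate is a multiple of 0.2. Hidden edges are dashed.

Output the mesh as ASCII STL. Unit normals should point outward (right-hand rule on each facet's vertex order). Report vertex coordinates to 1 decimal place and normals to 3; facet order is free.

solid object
 facet normal -0.350 -0.760 0.548
  outer loop
   vertex 0.6 2.2 3.4
   vertex 0.0 0.6 0.8
   vertex 4.0 0.2 2.8
  endloop
 endfacet
 facet normal 0.152 -0.038 0.988
  outer loop
   vertex 3.4 3.0 3.0
   vertex 0.6 2.2 3.4
   vertex 4.0 0.2 2.8
  endloop
 endfacet
 facet normal -0.031 -0.990 -0.136
  outer loop
   vertex 2.6 0.6 0.2
   vertex 4.0 0.2 2.8
   vertex 0.0 0.6 0.8
  endloop
 endfacet
 facet normal -0.856 -0.328 0.399
  outer loop
   vertex 0.2 3.0 3.2
   vertex 0.0 0.6 0.8
   vertex 0.6 2.2 3.4
  endloop
 endfacet
 facet normal 0.022 0.936 0.350
  outer loop
   vertex 0.2 3.0 3.2
   vertex 3.4 3.0 3.0
   vertex 2.2 4.0 0.4
  endloop
 endfacet
 facet normal 0.060 0.270 0.961
  outer loop
   vertex 0.2 3.0 3.2
   vertex 0.6 2.2 3.4
   vertex 3.4 3.0 3.0
  endloop
 endfacet
 facet normal -0.223 -0.130 -0.966
  outer loop
   vertex 1.6 3.8 0.0
   vertex 2.6 0.6 0.2
   vertex 0.0 0.6 0.8
  endloop
 endfacet
 facet normal -0.882 0.368 -0.294
  outer loop
   vertex 1.6 3.8 0.0
   vertex 0.0 0.6 0.8
   vertex 0.2 3.0 3.2
  endloop
 endfacet
 facet normal -0.360 0.930 0.075
  outer loop
   vertex 1.6 3.8 0.0
   vertex 0.2 3.0 3.2
   vertex 2.2 4.0 0.4
  endloop
 endfacet
 facet normal 0.849 -0.202 -0.488
  outer loop
   vertex 3.0 1.8 0.4
   vertex 4.0 0.2 2.8
   vertex 2.6 0.6 0.2
  endloop
 endfacet
 facet normal 0.502 0.183 -0.845
  outer loop
   vertex 3.0 1.8 0.4
   vertex 1.6 3.8 0.0
   vertex 2.2 4.0 0.4
  endloop
 endfacet
 facet normal 0.334 0.046 -0.941
  outer loop
   vertex 3.0 1.8 0.4
   vertex 2.6 0.6 0.2
   vertex 1.6 3.8 0.0
  endloop
 endfacet
 facet normal 0.963 0.218 -0.162
  outer loop
   vertex 3.2 2.4 1.0
   vertex 3.4 3.0 3.0
   vertex 4.0 0.2 2.8
  endloop
 endfacet
 facet normal 0.933 0.047 -0.358
  outer loop
   vertex 3.2 2.4 1.0
   vertex 4.0 0.2 2.8
   vertex 3.0 1.8 0.4
  endloop
 endfacet
 facet normal 0.862 0.455 -0.223
  outer loop
   vertex 3.2 2.4 1.0
   vertex 2.2 4.0 0.4
   vertex 3.4 3.0 3.0
  endloop
 endfacet
 facet normal 0.786 0.286 -0.548
  outer loop
   vertex 3.2 2.4 1.0
   vertex 3.0 1.8 0.4
   vertex 2.2 4.0 0.4
  endloop
 endfacet
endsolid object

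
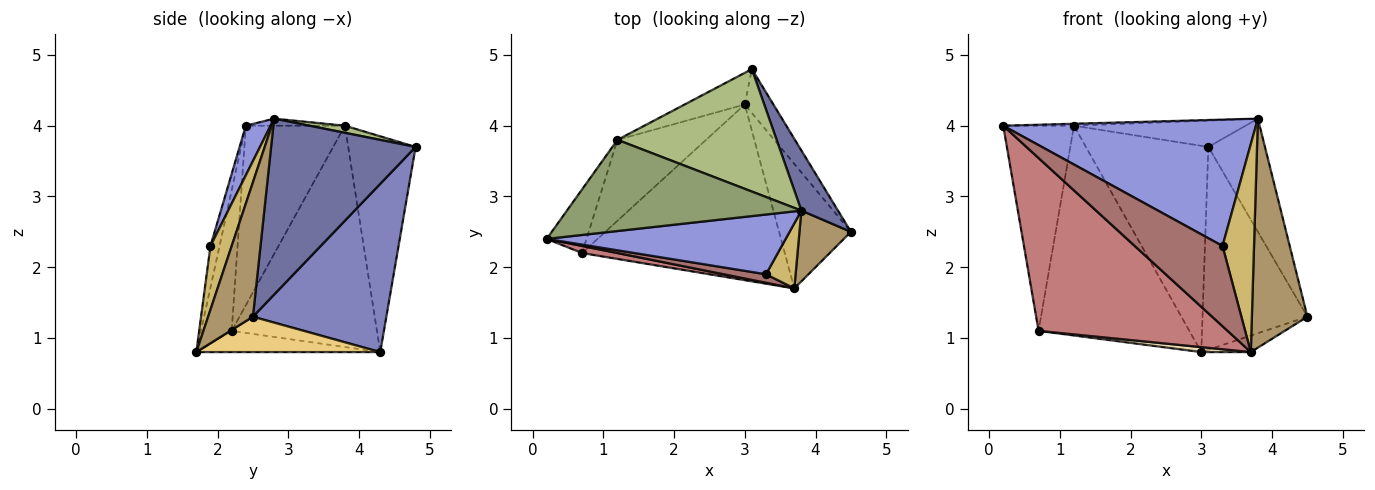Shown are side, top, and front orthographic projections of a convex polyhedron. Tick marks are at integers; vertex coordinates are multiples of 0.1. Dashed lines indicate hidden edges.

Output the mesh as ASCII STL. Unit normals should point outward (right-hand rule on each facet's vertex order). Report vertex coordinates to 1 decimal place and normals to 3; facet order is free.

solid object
 facet normal 0.914 0.358 0.190
  outer loop
   vertex 3.8 2.8 4.1
   vertex 4.5 2.5 1.3
   vertex 3.1 4.8 3.7
  endloop
 endfacet
 facet normal 0.779 0.613 -0.132
  outer loop
   vertex 3.0 4.3 0.8
   vertex 3.1 4.8 3.7
   vertex 4.5 2.5 1.3
  endloop
 endfacet
 facet normal 0.088 -0.901 0.426
  outer loop
   vertex 3.3 1.9 2.3
   vertex 3.8 2.8 4.1
   vertex 0.2 2.4 4.0
  endloop
 endfacet
 facet normal -0.478 0.868 -0.133
  outer loop
   vertex 1.2 3.8 4.0
   vertex 3.1 4.8 3.7
   vertex 3.0 4.3 0.8
  endloop
 endfacet
 facet normal -0.030 0.022 0.999
  outer loop
   vertex 1.2 3.8 4.0
   vertex 0.2 2.4 4.0
   vertex 3.8 2.8 4.1
  endloop
 endfacet
 facet normal 0.043 0.211 0.977
  outer loop
   vertex 1.2 3.8 4.0
   vertex 3.8 2.8 4.1
   vertex 3.1 4.8 3.7
  endloop
 endfacet
 facet normal -0.801 0.572 -0.178
  outer loop
   vertex 0.7 2.2 1.1
   vertex 0.2 2.4 4.0
   vertex 1.2 3.8 4.0
  endloop
 endfacet
 facet normal -0.668 0.694 -0.268
  outer loop
   vertex 0.7 2.2 1.1
   vertex 1.2 3.8 4.0
   vertex 3.0 4.3 0.8
  endloop
 endfacet
 facet normal 0.611 -0.757 0.234
  outer loop
   vertex 3.7 1.7 0.8
   vertex 4.5 2.5 1.3
   vertex 3.8 2.8 4.1
  endloop
 endfacet
 facet normal 0.541 -0.803 0.251
  outer loop
   vertex 3.7 1.7 0.8
   vertex 3.8 2.8 4.1
   vertex 3.3 1.9 2.3
  endloop
 endfacet
 facet normal 0.439 0.118 -0.891
  outer loop
   vertex 3.7 1.7 0.8
   vertex 3.0 4.3 0.8
   vertex 4.5 2.5 1.3
  endloop
 endfacet
 facet normal -0.104 -0.028 -0.994
  outer loop
   vertex 3.7 1.7 0.8
   vertex 0.7 2.2 1.1
   vertex 3.0 4.3 0.8
  endloop
 endfacet
 facet normal -0.102 -0.989 0.105
  outer loop
   vertex 3.7 1.7 0.8
   vertex 3.3 1.9 2.3
   vertex 0.2 2.4 4.0
  endloop
 endfacet
 facet normal -0.160 -0.986 0.040
  outer loop
   vertex 3.7 1.7 0.8
   vertex 0.2 2.4 4.0
   vertex 0.7 2.2 1.1
  endloop
 endfacet
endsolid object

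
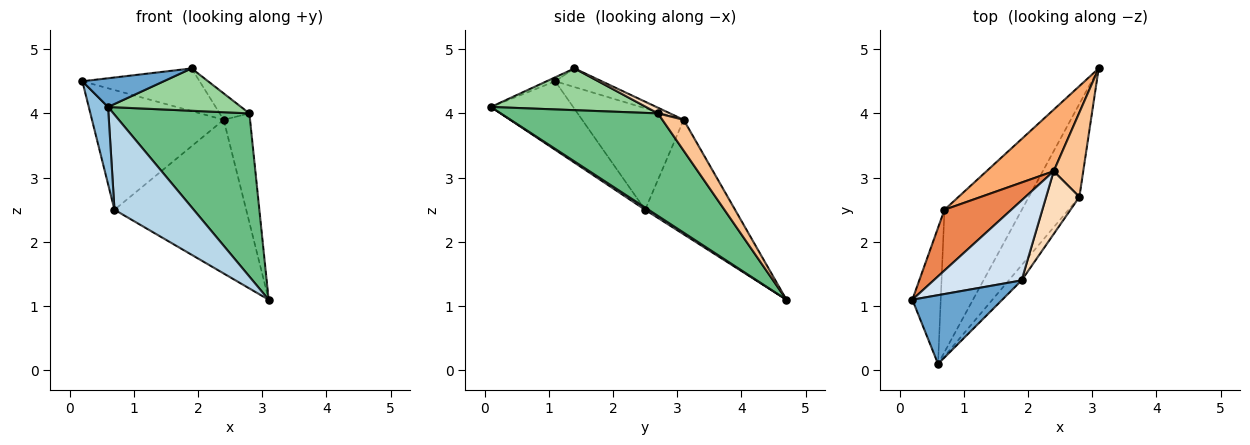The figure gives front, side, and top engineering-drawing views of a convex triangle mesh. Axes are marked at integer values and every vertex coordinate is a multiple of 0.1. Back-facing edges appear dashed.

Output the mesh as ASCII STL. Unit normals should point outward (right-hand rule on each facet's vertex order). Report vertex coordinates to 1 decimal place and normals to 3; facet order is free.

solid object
 facet normal -0.041 -0.385 0.922
  outer loop
   vertex 0.6 0.1 4.1
   vertex 1.9 1.4 4.7
   vertex 0.2 1.1 4.5
  endloop
 endfacet
 facet normal -0.903 -0.212 -0.374
  outer loop
   vertex 0.7 2.5 2.5
   vertex 0.6 0.1 4.1
   vertex 0.2 1.1 4.5
  endloop
 endfacet
 facet normal 0.024 -0.555 -0.831
  outer loop
   vertex 0.7 2.5 2.5
   vertex 3.1 4.7 1.1
   vertex 0.6 0.1 4.1
  endloop
 endfacet
 facet normal -0.184 0.462 0.868
  outer loop
   vertex 2.4 3.1 3.9
   vertex 0.2 1.1 4.5
   vertex 1.9 1.4 4.7
  endloop
 endfacet
 facet normal -0.566 0.735 0.373
  outer loop
   vertex 2.4 3.1 3.9
   vertex 0.7 2.5 2.5
   vertex 0.2 1.1 4.5
  endloop
 endfacet
 facet normal -0.535 0.784 0.314
  outer loop
   vertex 2.4 3.1 3.9
   vertex 3.1 4.7 1.1
   vertex 0.7 2.5 2.5
  endloop
 endfacet
 facet normal 0.538 0.667 0.516
  outer loop
   vertex 2.8 2.7 4.0
   vertex 3.1 4.7 1.1
   vertex 2.4 3.1 3.9
  endloop
 endfacet
 facet normal 0.155 0.383 0.911
  outer loop
   vertex 2.8 2.7 4.0
   vertex 2.4 3.1 3.9
   vertex 1.9 1.4 4.7
  endloop
 endfacet
 facet normal 0.709 -0.613 -0.349
  outer loop
   vertex 2.8 2.7 4.0
   vertex 0.6 0.1 4.1
   vertex 3.1 4.7 1.1
  endloop
 endfacet
 facet normal 0.739 -0.634 -0.227
  outer loop
   vertex 2.8 2.7 4.0
   vertex 1.9 1.4 4.7
   vertex 0.6 0.1 4.1
  endloop
 endfacet
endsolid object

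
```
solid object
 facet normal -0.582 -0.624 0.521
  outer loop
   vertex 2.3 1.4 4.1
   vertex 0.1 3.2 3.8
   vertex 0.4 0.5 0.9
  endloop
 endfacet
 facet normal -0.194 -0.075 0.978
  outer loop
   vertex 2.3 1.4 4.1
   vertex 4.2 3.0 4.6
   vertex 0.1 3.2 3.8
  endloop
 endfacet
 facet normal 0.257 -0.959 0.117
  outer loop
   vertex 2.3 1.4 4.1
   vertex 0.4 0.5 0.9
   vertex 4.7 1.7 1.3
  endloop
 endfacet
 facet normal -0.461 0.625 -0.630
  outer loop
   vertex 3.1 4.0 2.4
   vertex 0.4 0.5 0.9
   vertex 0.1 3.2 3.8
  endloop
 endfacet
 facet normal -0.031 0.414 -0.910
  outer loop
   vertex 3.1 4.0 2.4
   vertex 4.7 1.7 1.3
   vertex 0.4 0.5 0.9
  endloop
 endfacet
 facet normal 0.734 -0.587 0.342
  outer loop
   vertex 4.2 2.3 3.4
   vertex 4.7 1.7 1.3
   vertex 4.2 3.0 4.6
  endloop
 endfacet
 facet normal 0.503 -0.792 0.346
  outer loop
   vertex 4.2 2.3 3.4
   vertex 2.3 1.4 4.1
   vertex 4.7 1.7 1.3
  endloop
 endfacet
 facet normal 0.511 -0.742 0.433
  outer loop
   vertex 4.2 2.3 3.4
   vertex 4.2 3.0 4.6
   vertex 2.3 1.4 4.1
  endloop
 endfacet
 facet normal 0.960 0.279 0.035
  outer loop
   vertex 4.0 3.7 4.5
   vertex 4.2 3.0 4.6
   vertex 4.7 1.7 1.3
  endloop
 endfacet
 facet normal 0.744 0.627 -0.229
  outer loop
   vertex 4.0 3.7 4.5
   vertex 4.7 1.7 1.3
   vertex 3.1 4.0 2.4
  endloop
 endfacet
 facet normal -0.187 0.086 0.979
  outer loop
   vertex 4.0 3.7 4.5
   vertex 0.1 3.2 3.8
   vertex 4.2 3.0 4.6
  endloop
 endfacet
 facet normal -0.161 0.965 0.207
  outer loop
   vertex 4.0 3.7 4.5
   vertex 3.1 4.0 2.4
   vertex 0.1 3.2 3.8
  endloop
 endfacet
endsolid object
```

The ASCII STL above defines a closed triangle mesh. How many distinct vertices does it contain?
8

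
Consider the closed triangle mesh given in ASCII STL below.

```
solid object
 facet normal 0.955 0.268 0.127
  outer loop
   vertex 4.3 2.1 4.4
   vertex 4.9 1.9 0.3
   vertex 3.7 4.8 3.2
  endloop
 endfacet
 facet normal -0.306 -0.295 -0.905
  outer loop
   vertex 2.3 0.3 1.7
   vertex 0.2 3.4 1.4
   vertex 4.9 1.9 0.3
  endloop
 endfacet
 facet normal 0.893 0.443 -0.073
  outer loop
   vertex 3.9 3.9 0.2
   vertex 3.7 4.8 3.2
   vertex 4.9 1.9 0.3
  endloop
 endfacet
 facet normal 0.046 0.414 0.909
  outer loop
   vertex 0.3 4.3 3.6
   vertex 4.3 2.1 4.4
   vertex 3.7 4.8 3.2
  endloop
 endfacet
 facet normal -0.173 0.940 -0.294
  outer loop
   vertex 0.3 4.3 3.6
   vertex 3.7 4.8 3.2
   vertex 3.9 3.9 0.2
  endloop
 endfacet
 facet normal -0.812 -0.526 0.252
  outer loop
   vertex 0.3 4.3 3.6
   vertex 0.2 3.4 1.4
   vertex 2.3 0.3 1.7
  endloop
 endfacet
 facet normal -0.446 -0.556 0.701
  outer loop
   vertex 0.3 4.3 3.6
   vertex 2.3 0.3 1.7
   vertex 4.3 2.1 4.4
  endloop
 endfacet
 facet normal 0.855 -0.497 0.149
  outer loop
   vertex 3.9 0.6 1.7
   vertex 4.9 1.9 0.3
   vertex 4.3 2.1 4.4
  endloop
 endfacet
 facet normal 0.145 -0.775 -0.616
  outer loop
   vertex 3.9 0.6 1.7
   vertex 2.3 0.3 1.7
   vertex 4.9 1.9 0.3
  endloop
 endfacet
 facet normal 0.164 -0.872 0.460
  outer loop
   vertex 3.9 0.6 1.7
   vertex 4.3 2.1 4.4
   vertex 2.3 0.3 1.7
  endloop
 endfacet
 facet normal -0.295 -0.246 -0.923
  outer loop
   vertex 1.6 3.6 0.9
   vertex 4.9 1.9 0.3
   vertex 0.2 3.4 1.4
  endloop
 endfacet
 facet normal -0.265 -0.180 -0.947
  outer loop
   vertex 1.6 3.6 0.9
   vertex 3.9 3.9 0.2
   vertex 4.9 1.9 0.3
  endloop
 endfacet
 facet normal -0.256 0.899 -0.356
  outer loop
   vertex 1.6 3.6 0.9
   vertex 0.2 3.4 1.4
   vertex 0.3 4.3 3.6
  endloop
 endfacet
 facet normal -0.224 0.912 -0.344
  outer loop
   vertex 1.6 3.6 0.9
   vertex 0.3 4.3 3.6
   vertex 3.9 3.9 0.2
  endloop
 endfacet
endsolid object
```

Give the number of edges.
21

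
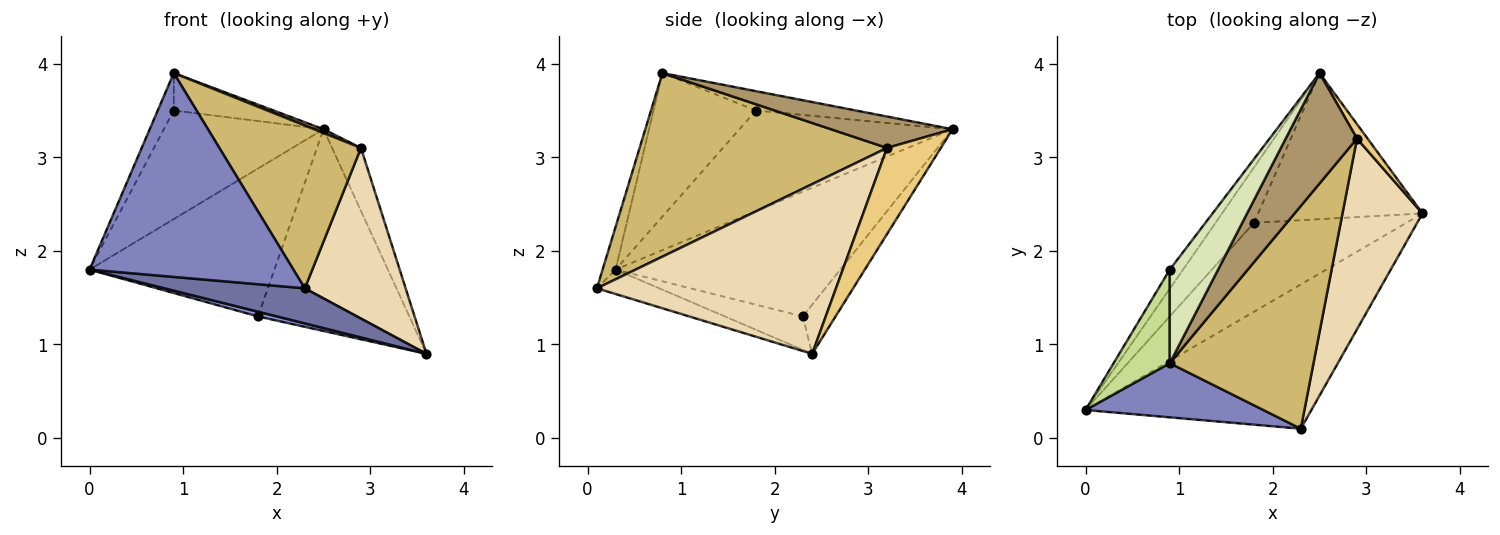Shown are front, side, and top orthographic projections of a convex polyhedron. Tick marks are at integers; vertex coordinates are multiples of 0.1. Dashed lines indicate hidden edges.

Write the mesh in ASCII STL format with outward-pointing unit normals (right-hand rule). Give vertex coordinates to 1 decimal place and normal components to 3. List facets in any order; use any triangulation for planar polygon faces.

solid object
 facet normal -0.104 -0.235 -0.966
  outer loop
   vertex 2.3 0.1 1.6
   vertex 0.0 0.3 1.8
   vertex 3.6 2.4 0.9
  endloop
 endfacet
 facet normal -0.062 -0.965 0.256
  outer loop
   vertex 2.3 0.1 1.6
   vertex 0.9 0.8 3.9
   vertex 0.0 0.3 1.8
  endloop
 endfacet
 facet normal -0.214 -0.051 -0.975
  outer loop
   vertex 1.8 2.3 1.3
   vertex 3.6 2.4 0.9
   vertex 0.0 0.3 1.8
  endloop
 endfacet
 facet normal -0.751 0.618 -0.232
  outer loop
   vertex 1.8 2.3 1.3
   vertex 0.0 0.3 1.8
   vertex 2.5 3.9 3.3
  endloop
 endfacet
 facet normal -0.173 0.798 -0.578
  outer loop
   vertex 1.8 2.3 1.3
   vertex 2.5 3.9 3.3
   vertex 3.6 2.4 0.9
  endloop
 endfacet
 facet normal -0.796 0.596 -0.105
  outer loop
   vertex 0.9 1.8 3.5
   vertex 2.5 3.9 3.3
   vertex 0.0 0.3 1.8
  endloop
 endfacet
 facet normal -0.922 0.144 0.361
  outer loop
   vertex 0.9 1.8 3.5
   vertex 0.0 0.3 1.8
   vertex 0.9 0.8 3.9
  endloop
 endfacet
 facet normal -0.348 0.348 0.870
  outer loop
   vertex 0.9 1.8 3.5
   vertex 0.9 0.8 3.9
   vertex 2.5 3.9 3.3
  endloop
 endfacet
 facet normal 0.403 -0.031 0.915
  outer loop
   vertex 2.9 3.2 3.1
   vertex 2.5 3.9 3.3
   vertex 0.9 0.8 3.9
  endloop
 endfacet
 facet normal 0.718 -0.411 0.562
  outer loop
   vertex 2.9 3.2 3.1
   vertex 0.9 0.8 3.9
   vertex 2.3 0.1 1.6
  endloop
 endfacet
 facet normal 0.876 0.470 0.108
  outer loop
   vertex 2.9 3.2 3.1
   vertex 3.6 2.4 0.9
   vertex 2.5 3.9 3.3
  endloop
 endfacet
 facet normal 0.845 -0.356 0.398
  outer loop
   vertex 2.9 3.2 3.1
   vertex 2.3 0.1 1.6
   vertex 3.6 2.4 0.9
  endloop
 endfacet
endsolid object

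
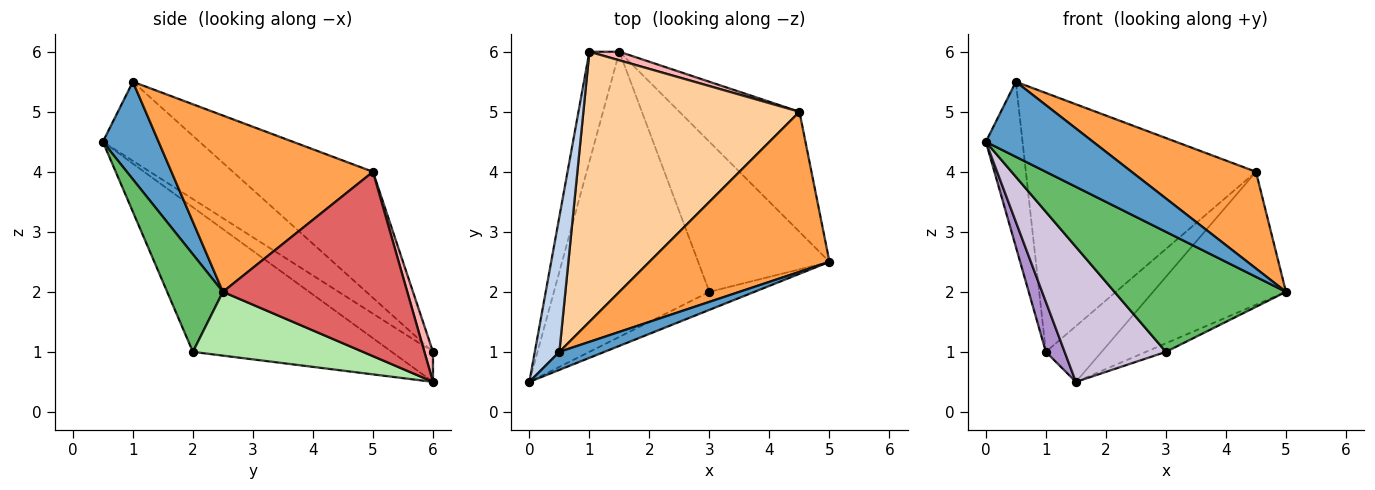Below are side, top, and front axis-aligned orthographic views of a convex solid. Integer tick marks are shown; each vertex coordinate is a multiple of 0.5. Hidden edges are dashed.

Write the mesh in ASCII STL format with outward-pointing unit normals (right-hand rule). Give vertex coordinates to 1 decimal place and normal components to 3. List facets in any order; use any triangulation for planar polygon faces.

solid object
 facet normal 0.451 -0.868 0.208
  outer loop
   vertex 0.5 1.0 5.5
   vertex 0.0 0.5 4.5
   vertex 5.0 2.5 2.0
  endloop
 endfacet
 facet normal -0.898 0.341 0.279
  outer loop
   vertex 0.5 1.0 5.5
   vertex 1.0 6.0 1.0
   vertex 0.0 0.5 4.5
  endloop
 endfacet
 facet normal 0.642 -0.396 0.656
  outer loop
   vertex 4.5 5.0 4.0
   vertex 0.5 1.0 5.5
   vertex 5.0 2.5 2.0
  endloop
 endfacet
 facet normal -0.388 0.638 0.665
  outer loop
   vertex 4.5 5.0 4.0
   vertex 1.0 6.0 1.0
   vertex 0.5 1.0 5.5
  endloop
 endfacet
 facet normal 0.306 -0.942 -0.141
  outer loop
   vertex 3.0 2.0 1.0
   vertex 5.0 2.5 2.0
   vertex 0.0 0.5 4.5
  endloop
 endfacet
 facet normal 0.436 0.051 -0.898
  outer loop
   vertex 1.5 6.0 0.5
   vertex 5.0 2.5 2.0
   vertex 3.0 2.0 1.0
  endloop
 endfacet
 facet normal 0.717 0.517 -0.467
  outer loop
   vertex 1.5 6.0 0.5
   vertex 4.5 5.0 4.0
   vertex 5.0 2.5 2.0
  endloop
 endfacet
 facet normal 0.150 0.977 0.150
  outer loop
   vertex 1.5 6.0 0.5
   vertex 1.0 6.0 1.0
   vertex 4.5 5.0 4.0
  endloop
 endfacet
 facet normal -0.673 -0.306 -0.673
  outer loop
   vertex 1.5 6.0 0.5
   vertex 0.0 0.5 4.5
   vertex 1.0 6.0 1.0
  endloop
 endfacet
 facet normal -0.643 -0.328 -0.692
  outer loop
   vertex 1.5 6.0 0.5
   vertex 3.0 2.0 1.0
   vertex 0.0 0.5 4.5
  endloop
 endfacet
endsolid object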